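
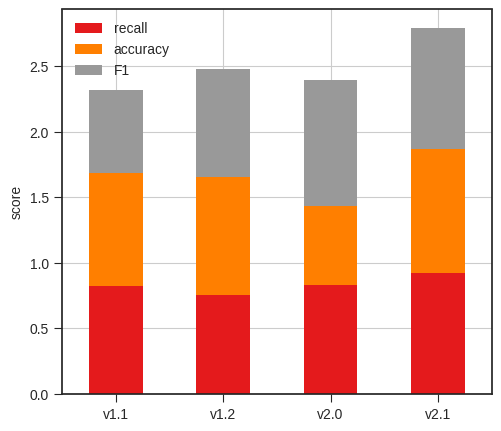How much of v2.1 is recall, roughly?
recall top ≈ 1.0, bottom ≈ 0.0; segment ≈ 1.0.

≈ 1.0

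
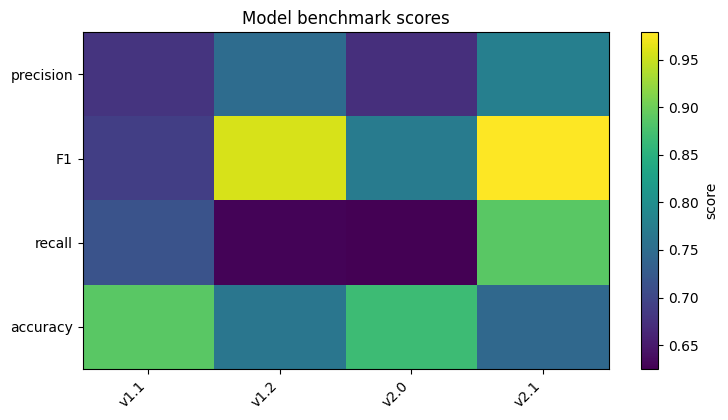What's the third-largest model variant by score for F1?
v2.0

Top 4 for F1: v2.1 ≈ 1.00, v1.2 ≈ 0.95, v2.0 ≈ 0.75, v1.1 ≈ 0.70.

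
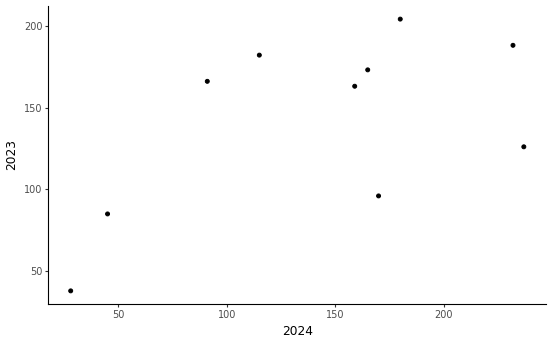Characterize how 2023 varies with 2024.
positive, moderate

Points are positively correlated; moderate (|r| ≈ 0.6).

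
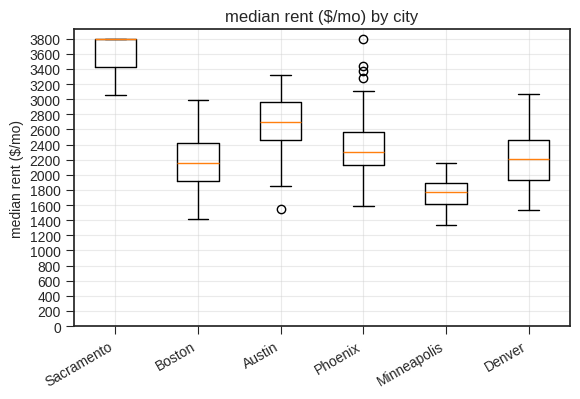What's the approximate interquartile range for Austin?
≈ 600

Q3 ≈ 3000, Q1 ≈ 2400; IQR ≈ 600.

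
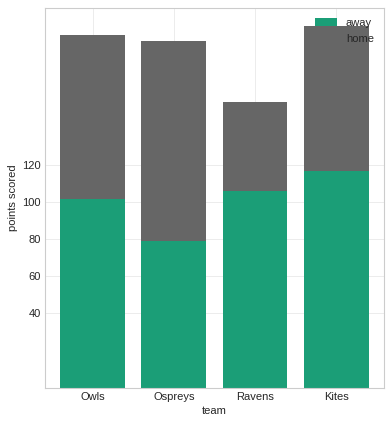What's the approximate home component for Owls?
home top ≈ 200, bottom ≈ 100; segment ≈ 100.

≈ 100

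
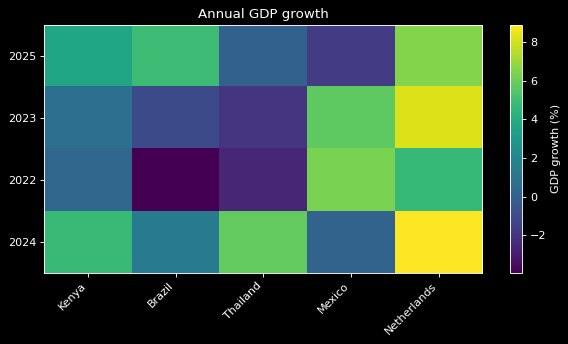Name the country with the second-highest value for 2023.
Mexico

Top 3 for 2023: Netherlands ≈ 8, Mexico ≈ 6, Kenya ≈ 0.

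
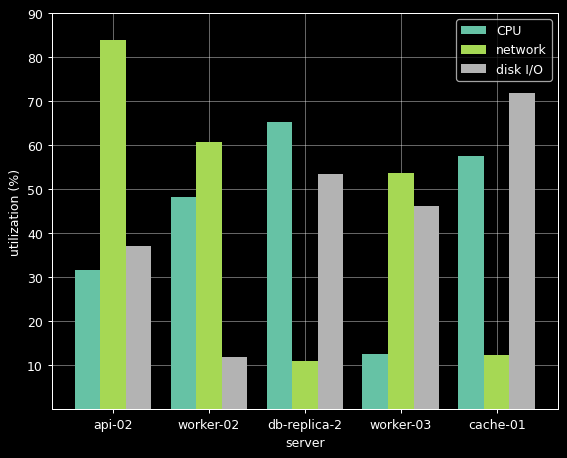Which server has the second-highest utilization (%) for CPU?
cache-01

Top 3 for CPU: db-replica-2 ≈ 70, cache-01 ≈ 60, worker-02 ≈ 50.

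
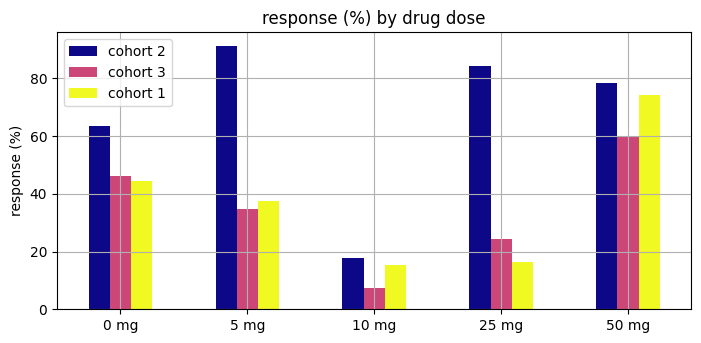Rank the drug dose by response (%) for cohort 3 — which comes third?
5 mg

Top 4 for cohort 3: 50 mg ≈ 60, 0 mg ≈ 50, 5 mg ≈ 30, 25 mg ≈ 20.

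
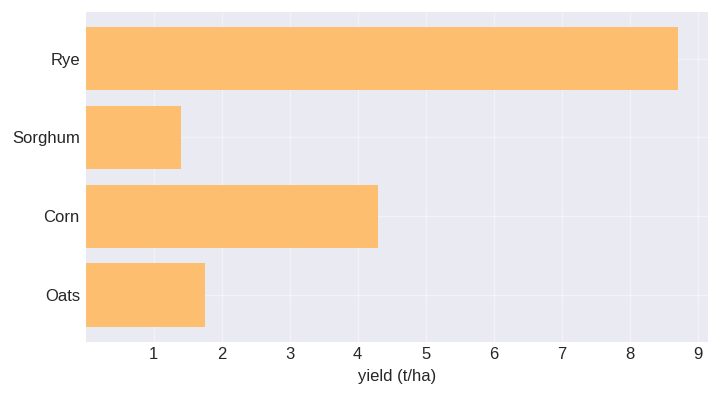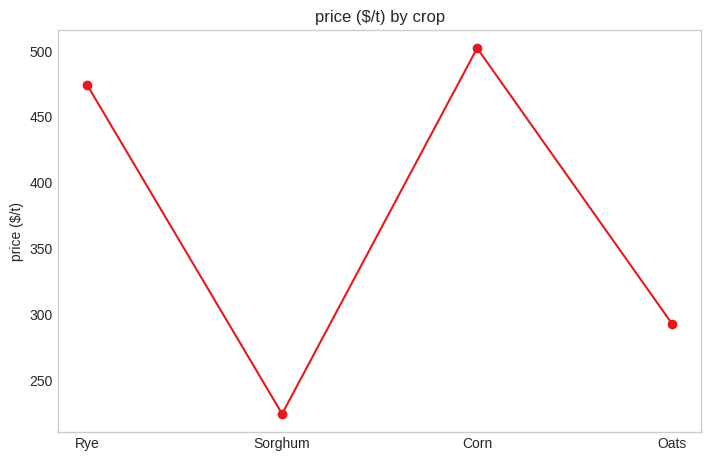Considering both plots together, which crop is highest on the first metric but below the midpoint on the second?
Oats

Chart 2 median price ($/t) ≈ 400; below-median crops: Sorghum, Oats. Among those, Oats has the highest yield (t/ha) (≈ 2).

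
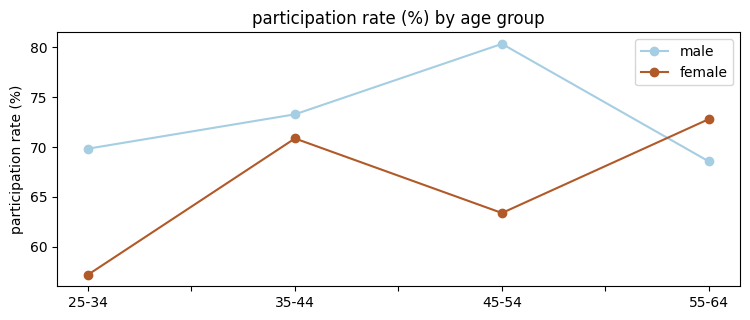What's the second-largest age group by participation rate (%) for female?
35-44

Top 3 for female: 55-64 ≈ 72, 35-44 ≈ 70, 45-54 ≈ 64.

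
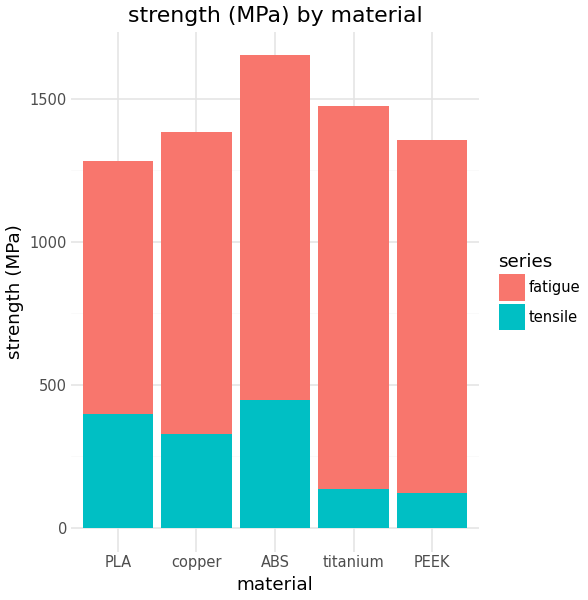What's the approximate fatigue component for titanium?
fatigue top ≈ 1400, bottom ≈ 200; segment ≈ 1200.

≈ 1200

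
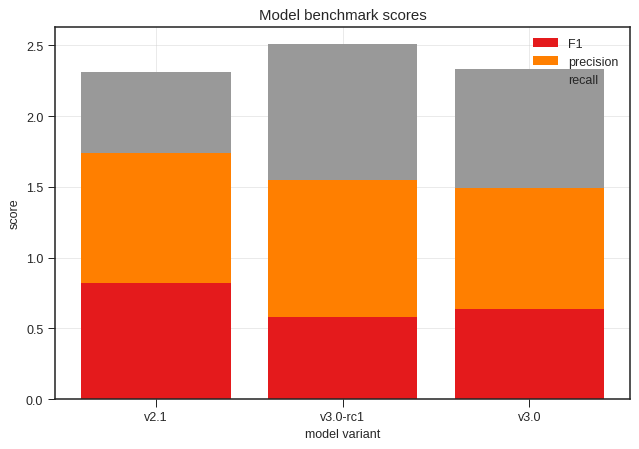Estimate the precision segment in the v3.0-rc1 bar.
≈ 1.0

precision top ≈ 1.5, bottom ≈ 0.5; segment ≈ 1.0.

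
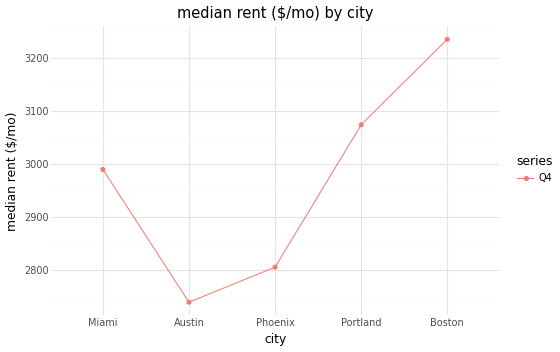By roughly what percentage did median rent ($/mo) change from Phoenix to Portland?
Phoenix ≈ 2800, Portland ≈ 3050; (3050 − 2800) / 2800 ≈ +8.9%.

≈ +8.9%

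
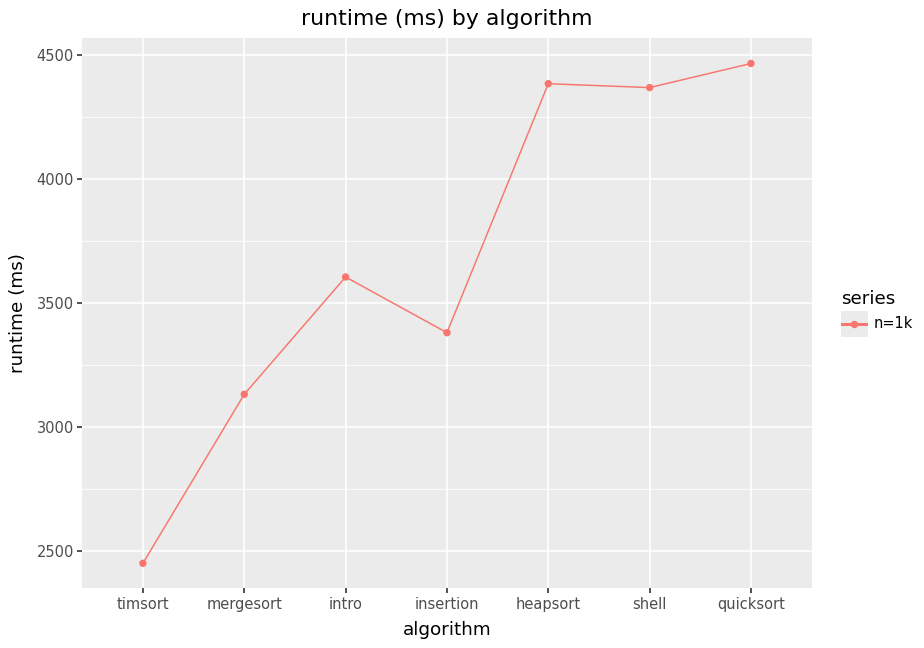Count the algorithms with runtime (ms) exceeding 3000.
6

Above 3000: mergesort, intro, insertion, heapsort, shell, quicksort.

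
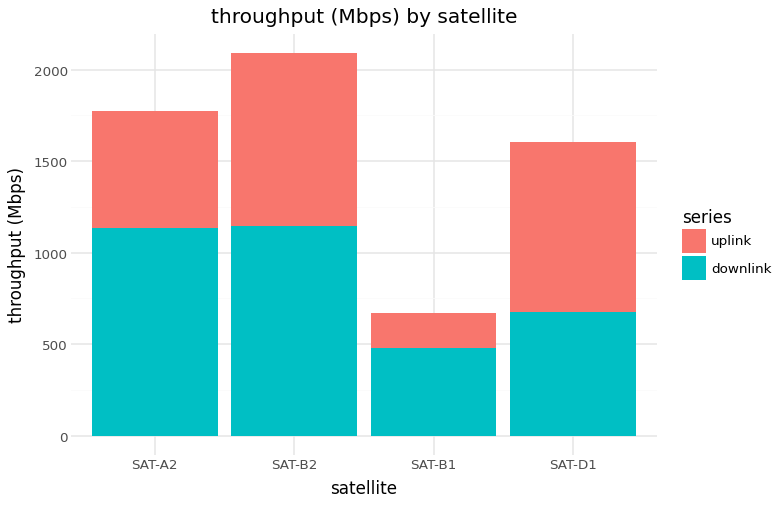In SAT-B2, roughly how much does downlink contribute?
downlink top ≈ 1200, bottom ≈ 0; segment ≈ 1200.

≈ 1200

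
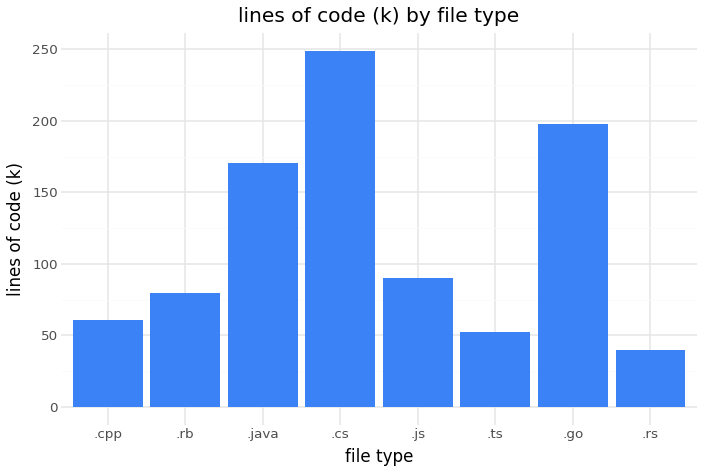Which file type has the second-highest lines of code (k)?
.go

Top 3: .cs ≈ 250, .go ≈ 200, .java ≈ 175.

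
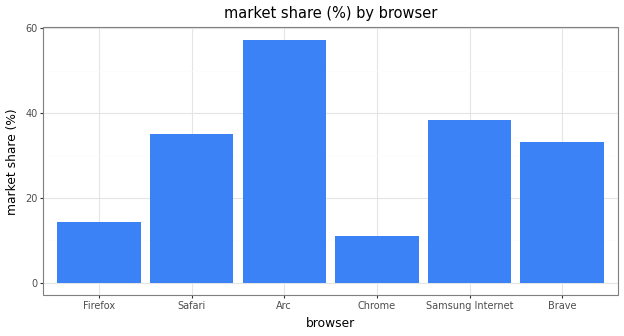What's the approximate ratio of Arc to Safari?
≈ 1.57×

Arc ≈ 55, Safari ≈ 35; 55/35 ≈ 1.57.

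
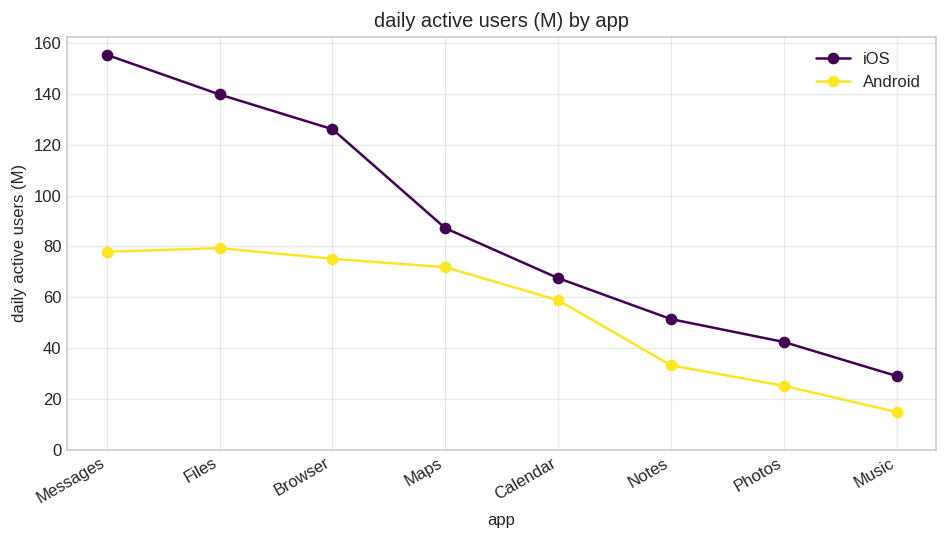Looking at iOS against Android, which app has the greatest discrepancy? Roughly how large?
Messages: iOS ≈ 160, Android ≈ 80 → gap ≈ 80. Next-largest (Files) is only ≈ 60.

Messages, ≈ 80 M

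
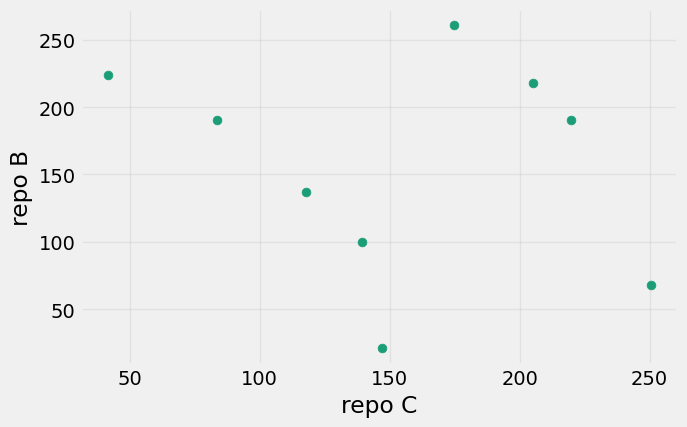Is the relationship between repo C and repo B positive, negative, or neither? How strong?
Points are roughly uncorrelated; weak (|r| ≈ 0.2).

no clear correlation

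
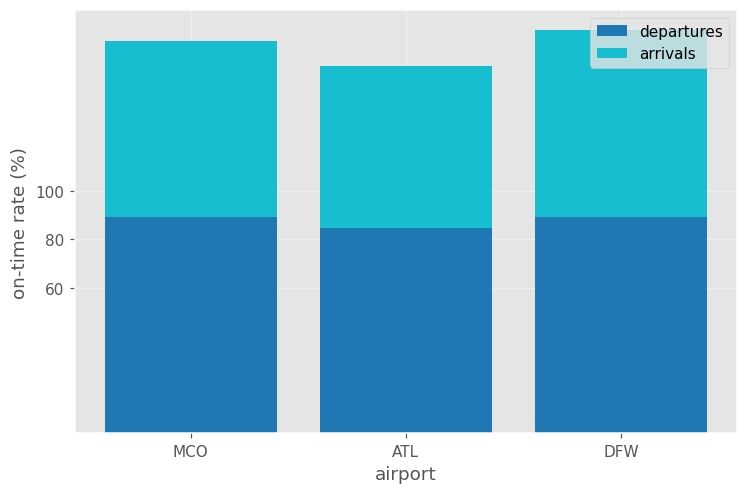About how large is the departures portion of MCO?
≈ 80

departures top ≈ 80, bottom ≈ 0; segment ≈ 80.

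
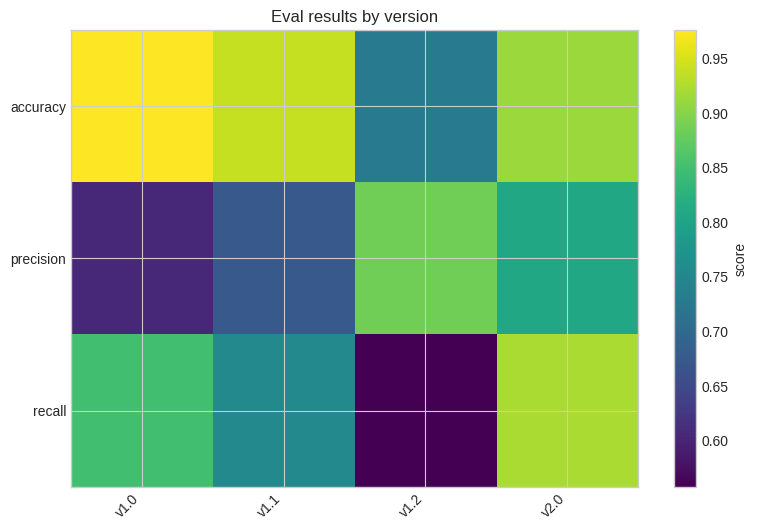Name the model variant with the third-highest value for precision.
Top 4 for precision: v1.2 ≈ 0.90, v2.0 ≈ 0.80, v1.1 ≈ 0.70, v1.0 ≈ 0.60.

v1.1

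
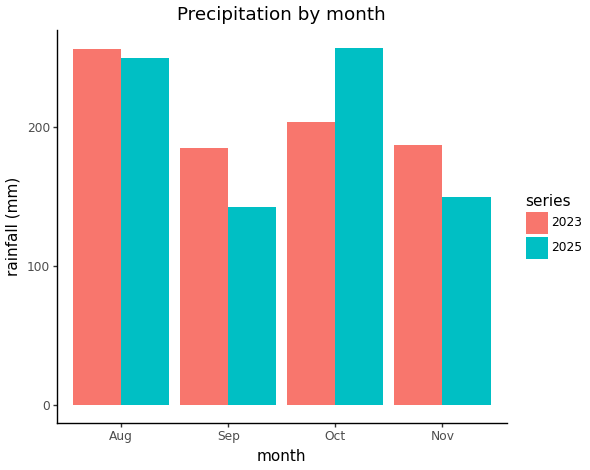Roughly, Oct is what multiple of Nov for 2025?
≈ 1.67×

Oct ≈ 250, Nov ≈ 150; 250/150 ≈ 1.67.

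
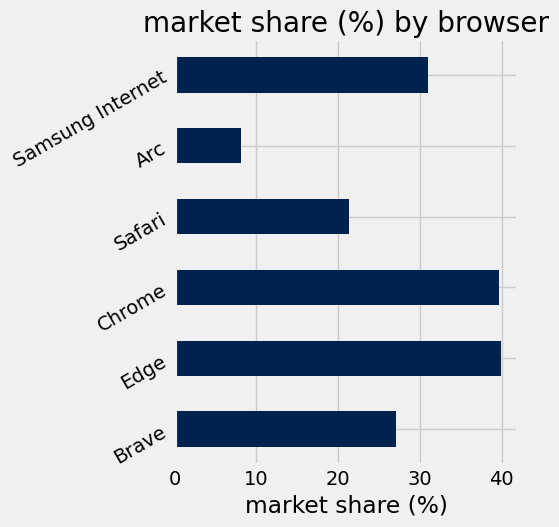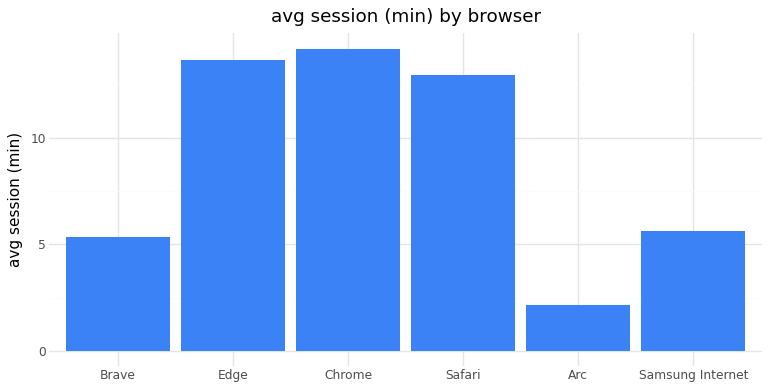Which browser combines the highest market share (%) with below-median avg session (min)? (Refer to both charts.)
Samsung Internet

Chart 2 median avg session (min) ≈ 10; below-median browsers: Brave, Arc, Samsung Internet. Among those, Samsung Internet has the highest market share (%) (≈ 30).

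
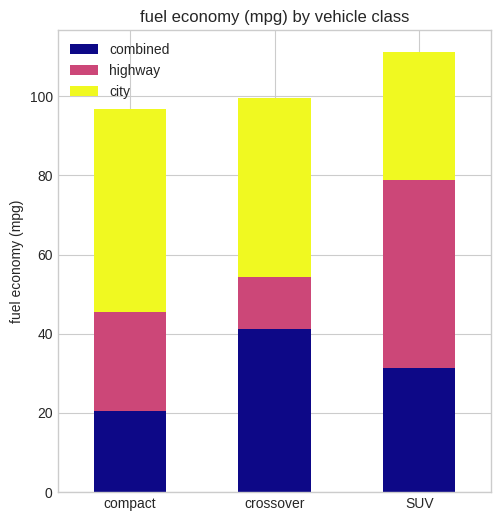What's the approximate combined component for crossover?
≈ 40

combined top ≈ 40, bottom ≈ 0; segment ≈ 40.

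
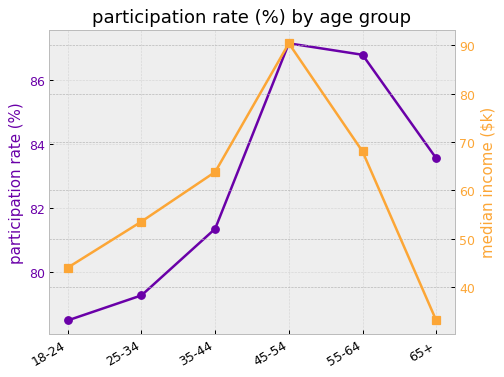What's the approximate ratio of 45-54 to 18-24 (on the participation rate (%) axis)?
45-54 ≈ 87, 18-24 ≈ 79; 87/79 ≈ 1.1.

≈ 1.1×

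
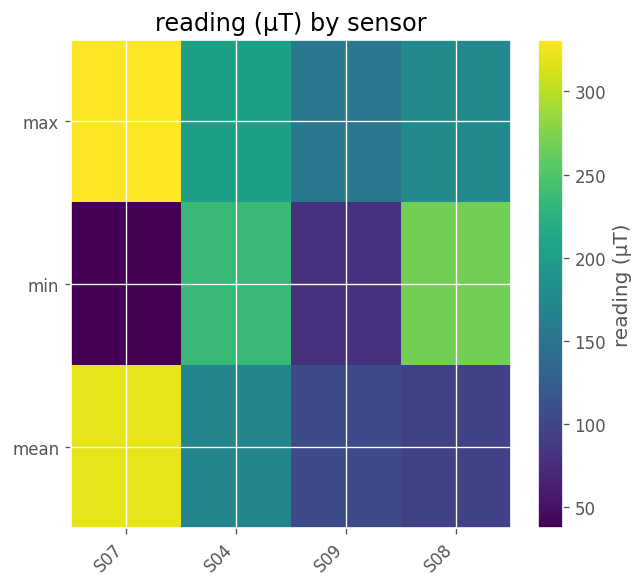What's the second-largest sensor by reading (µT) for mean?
Top 3 for mean: S07 ≈ 325, S04 ≈ 175, S09 ≈ 100.

S04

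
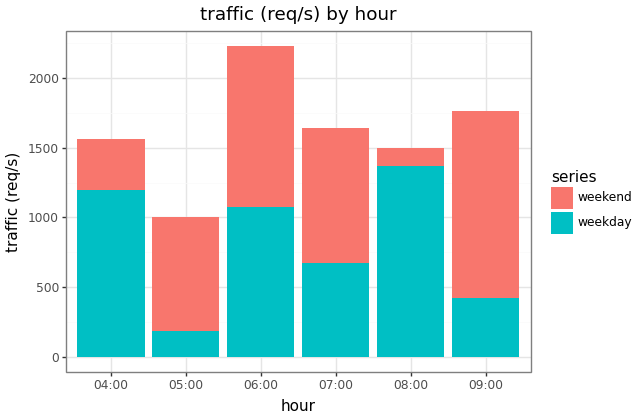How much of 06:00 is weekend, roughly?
weekend top ≈ 2200, bottom ≈ 1000; segment ≈ 1200.

≈ 1200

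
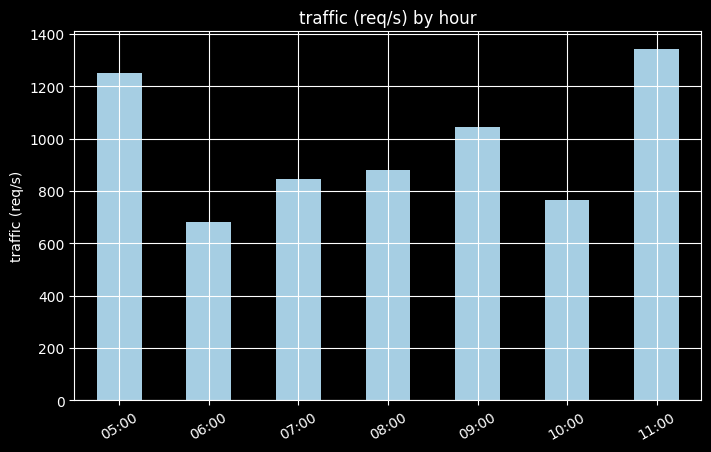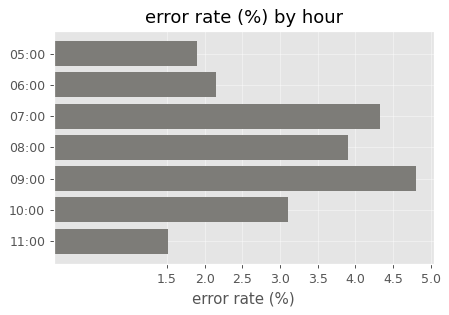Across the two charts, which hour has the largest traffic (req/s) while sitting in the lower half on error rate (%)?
Chart 2 median error rate (%) ≈ 3; below-median hours: 05:00, 06:00, 11:00. Among those, 11:00 has the highest traffic (req/s) (≈ 1400).

11:00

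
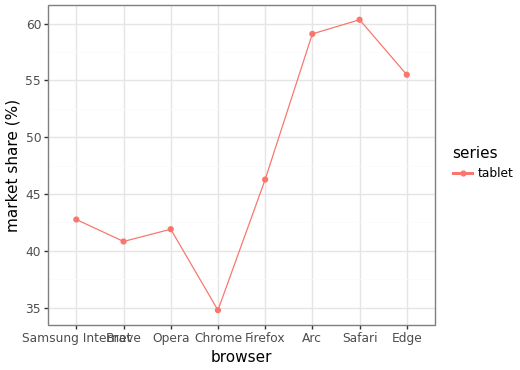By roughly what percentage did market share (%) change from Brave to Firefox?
≈ +12.5%

Brave ≈ 40, Firefox ≈ 45; (45 − 40) / 40 ≈ +12.5%.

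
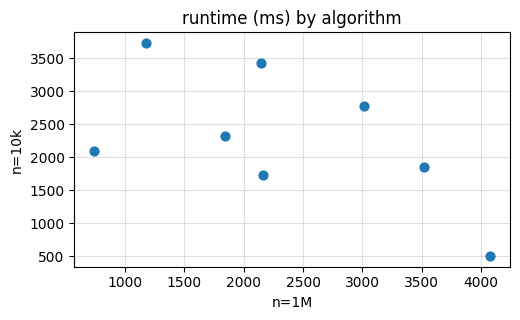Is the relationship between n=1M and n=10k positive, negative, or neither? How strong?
Points are negatively correlated; moderate (|r| ≈ 0.6).

negative, moderate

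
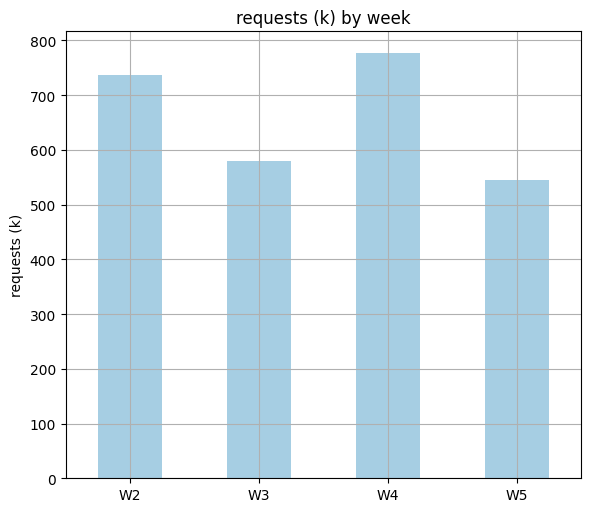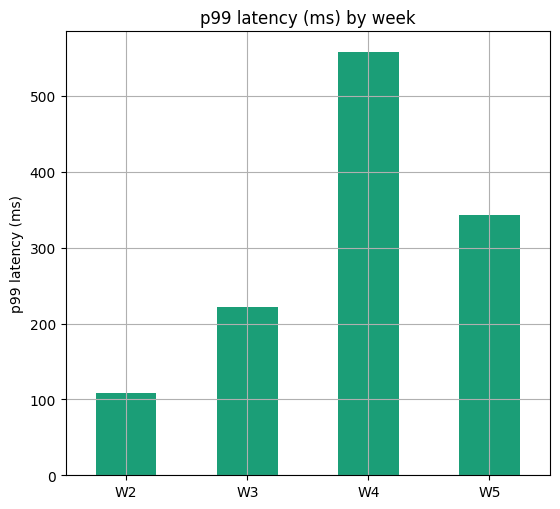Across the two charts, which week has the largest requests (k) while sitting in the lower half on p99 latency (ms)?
Chart 2 median p99 latency (ms) ≈ 300; below-median weeks: W2, W3. Among those, W2 has the highest requests (k) (≈ 700).

W2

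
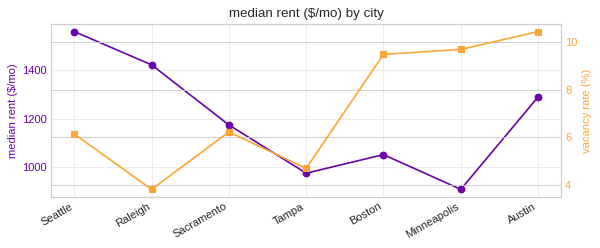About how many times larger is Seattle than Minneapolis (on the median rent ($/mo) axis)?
Seattle ≈ 1600, Minneapolis ≈ 900; 1600/900 ≈ 1.78.

≈ 1.78×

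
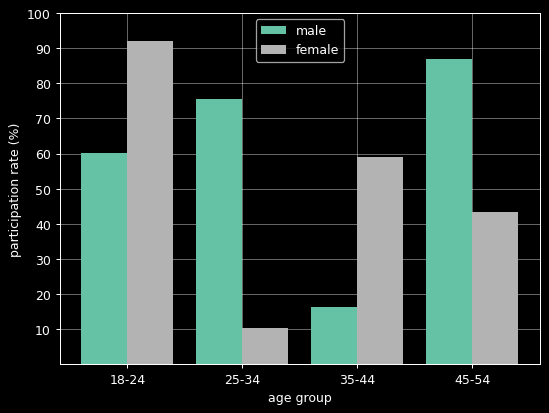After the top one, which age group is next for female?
35-44

Top 3 for female: 18-24 ≈ 90, 35-44 ≈ 60, 45-54 ≈ 40.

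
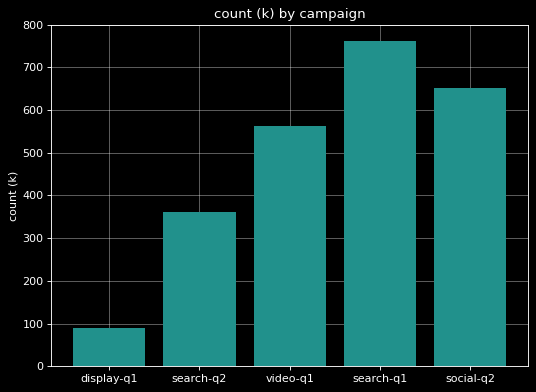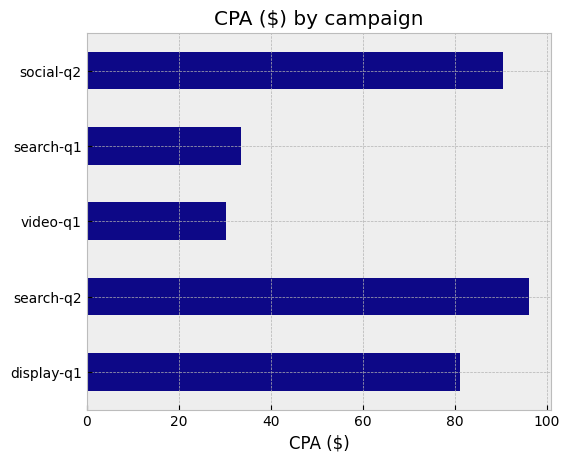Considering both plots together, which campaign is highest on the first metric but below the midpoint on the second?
Chart 2 median CPA ($) ≈ 80; below-median campaigns: video-q1, search-q1. Among those, search-q1 has the highest count (k) (≈ 800).

search-q1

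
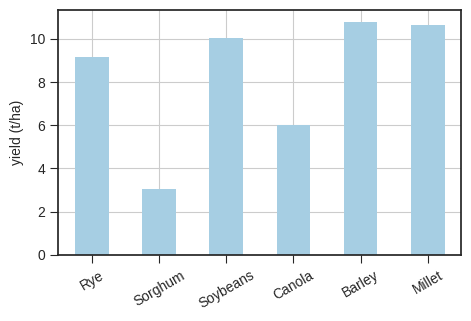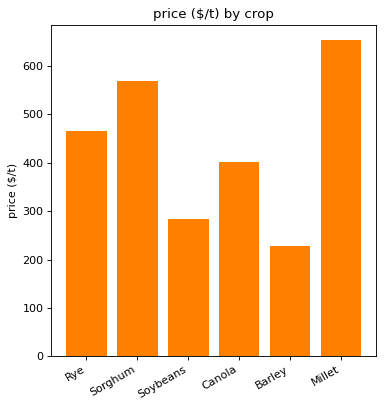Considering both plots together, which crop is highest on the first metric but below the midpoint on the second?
Barley

Chart 2 median price ($/t) ≈ 400; below-median crops: Soybeans, Canola, Barley. Among those, Barley has the highest yield (t/ha) (≈ 11).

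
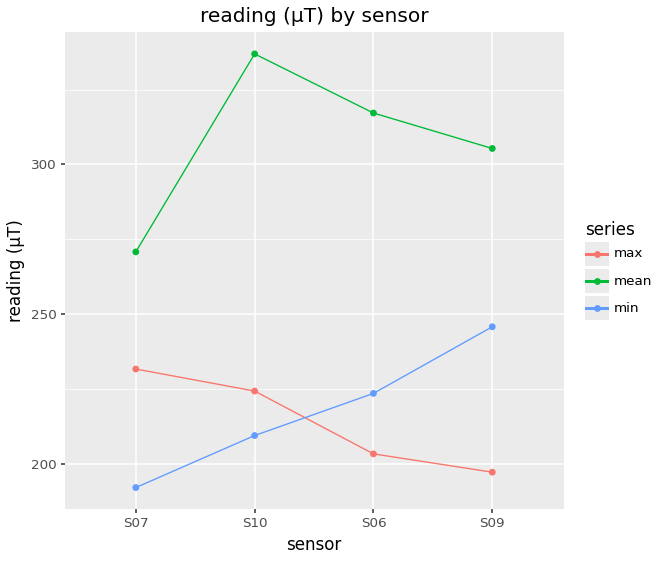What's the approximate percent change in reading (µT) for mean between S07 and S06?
≈ +14.3%

S07 ≈ 280, S06 ≈ 320; (320 − 280) / 280 ≈ +14.3%.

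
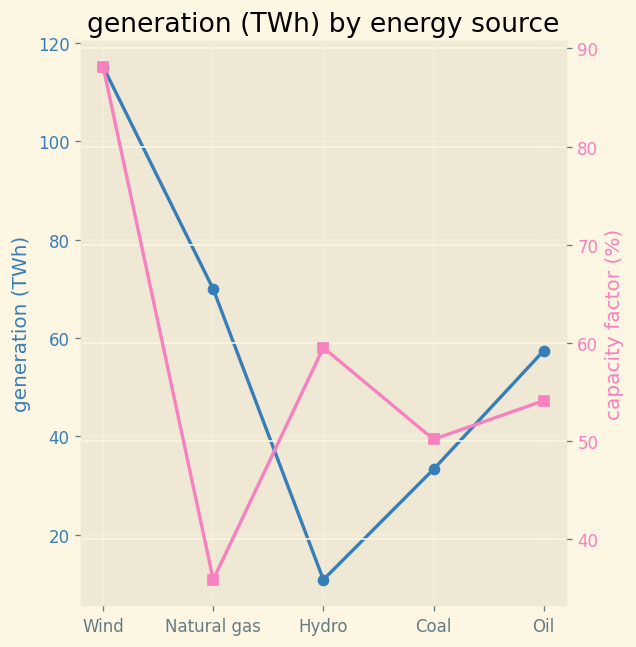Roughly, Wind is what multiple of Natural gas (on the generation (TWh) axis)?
≈ 1.71×

Wind ≈ 120, Natural gas ≈ 70; 120/70 ≈ 1.71.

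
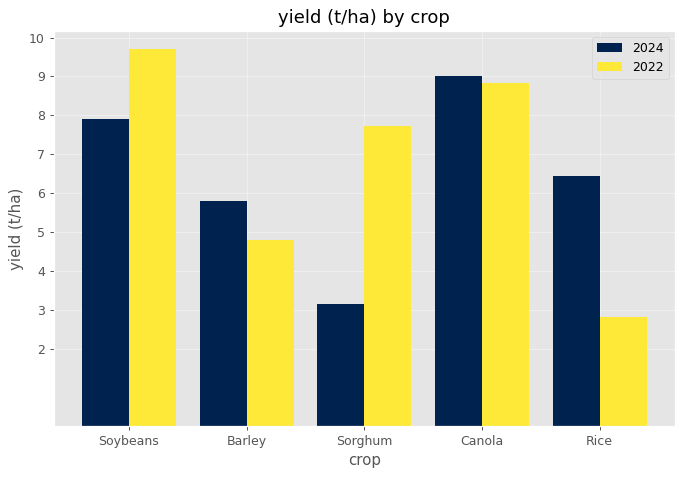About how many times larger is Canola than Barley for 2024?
≈ 1.5×

Canola ≈ 9, Barley ≈ 6; 9/6 ≈ 1.5.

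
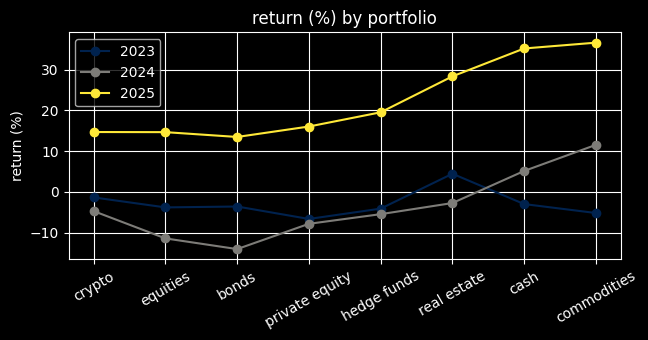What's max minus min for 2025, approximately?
≈ 20

Max commodities ≈ 35, min bonds ≈ 15; range ≈ 20.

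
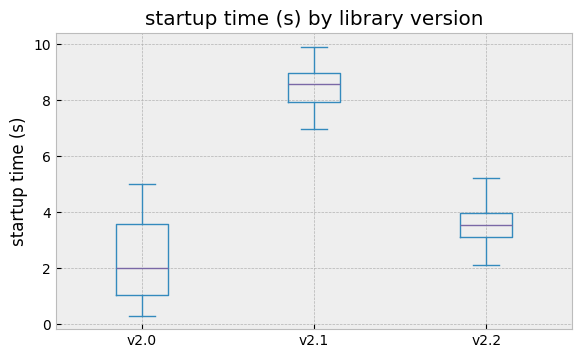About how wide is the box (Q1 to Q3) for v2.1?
≈ 1

Q3 ≈ 9, Q1 ≈ 8; IQR ≈ 1.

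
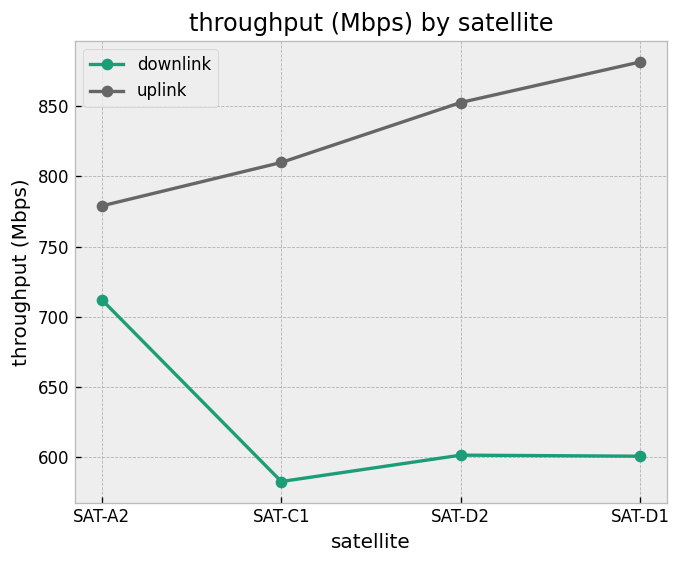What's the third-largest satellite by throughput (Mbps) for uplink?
Top 4 for uplink: SAT-D1 ≈ 875, SAT-D2 ≈ 850, SAT-C1 ≈ 800, SAT-A2 ≈ 775.

SAT-C1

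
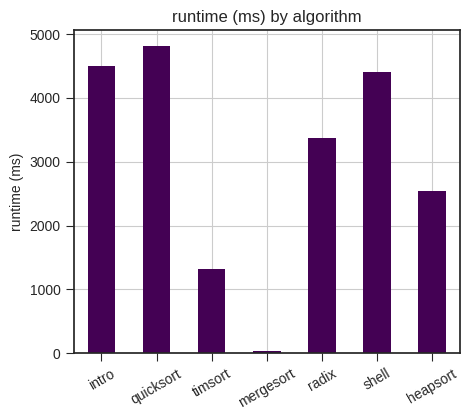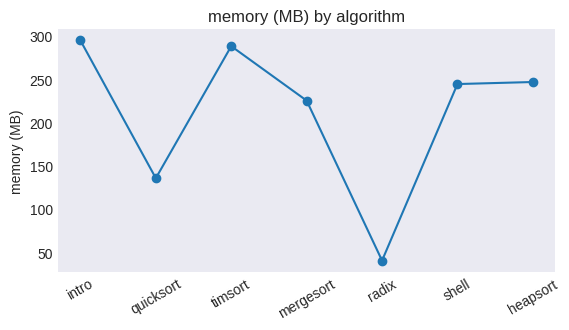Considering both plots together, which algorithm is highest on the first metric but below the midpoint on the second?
Chart 2 median memory (MB) ≈ 250; below-median algorithms: quicksort, mergesort, radix. Among those, quicksort has the highest runtime (ms) (≈ 5000).

quicksort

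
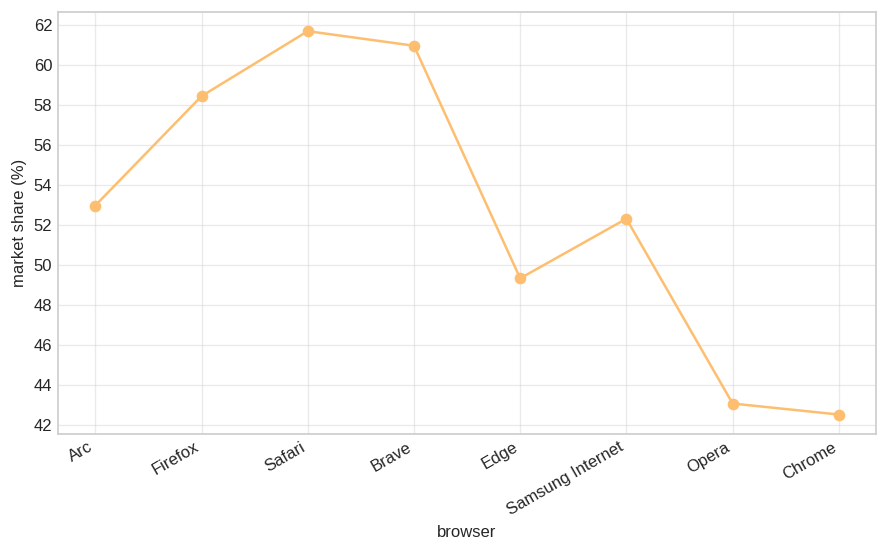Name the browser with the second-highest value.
Brave

Top 3: Safari ≈ 62, Brave ≈ 60, Firefox ≈ 58.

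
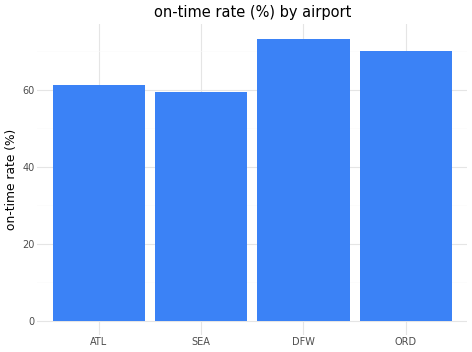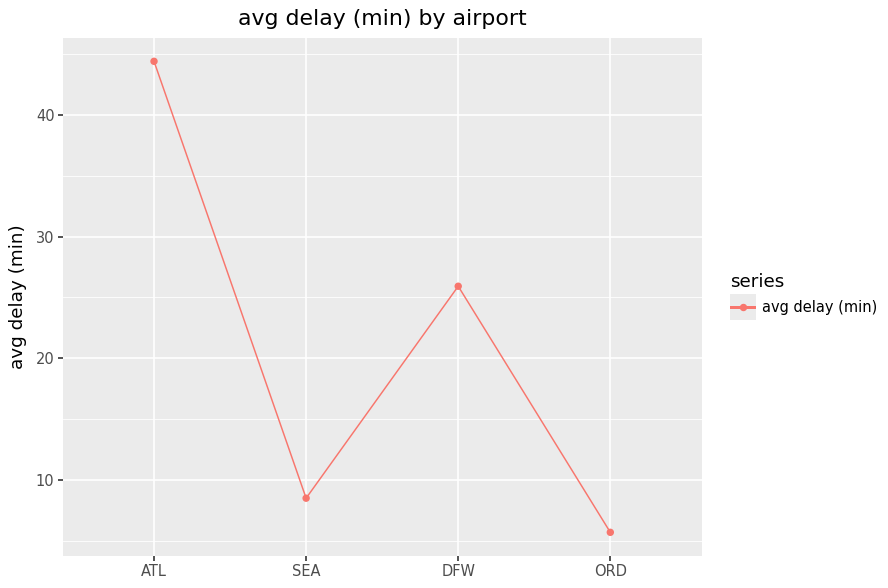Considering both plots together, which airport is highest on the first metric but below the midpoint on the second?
ORD

Chart 2 median avg delay (min) ≈ 15; below-median airports: SEA, ORD. Among those, ORD has the highest on-time rate (%) (≈ 70).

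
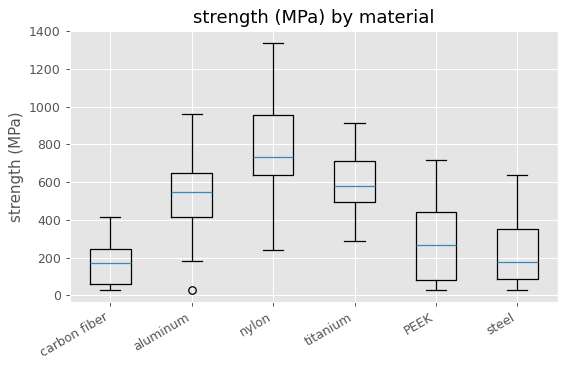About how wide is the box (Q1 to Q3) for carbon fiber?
Q3 ≈ 250, Q1 ≈ 50; IQR ≈ 200.

≈ 200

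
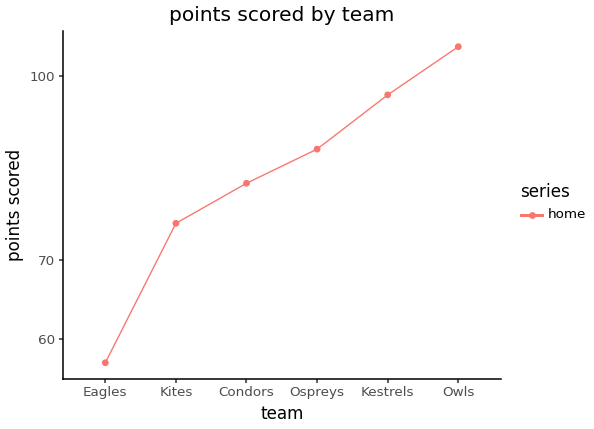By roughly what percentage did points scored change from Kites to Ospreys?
≈ +13.3%

Kites ≈ 75, Ospreys ≈ 85; (85 − 75) / 75 ≈ +13.3%.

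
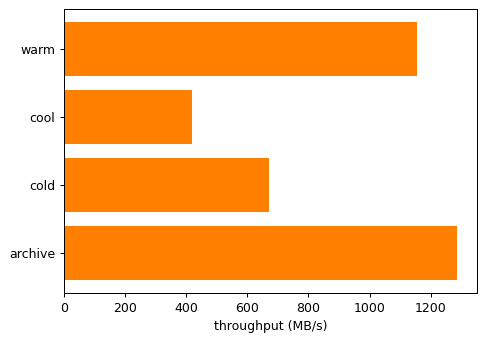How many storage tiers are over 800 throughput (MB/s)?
2

Above 800: warm, archive.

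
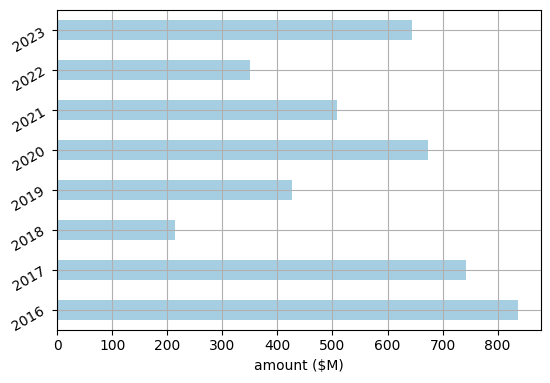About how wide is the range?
≈ 600

Max 2016 ≈ 800, min 2018 ≈ 200; range ≈ 600.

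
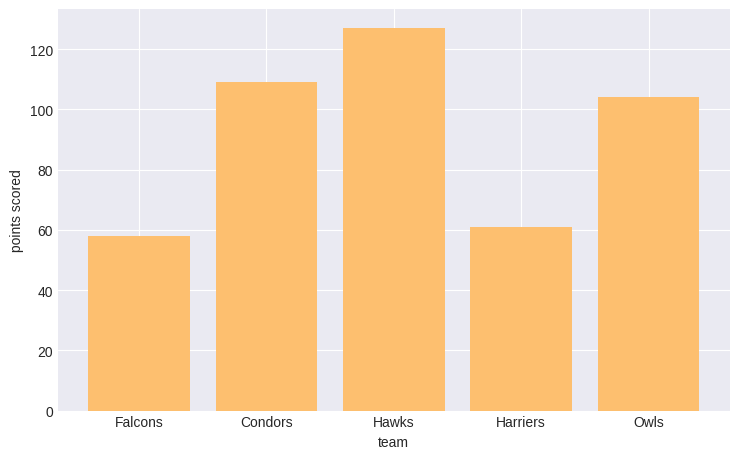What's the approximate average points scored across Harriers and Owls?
≈ 80

(60 + 100) / 2 ≈ 80.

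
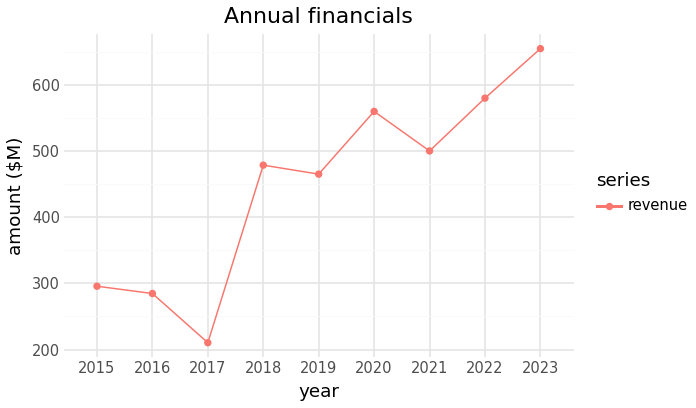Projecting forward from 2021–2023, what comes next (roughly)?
≈ 725

Last three: 500, 600, 650 → slope ≈ 75/step → next ≈ 725.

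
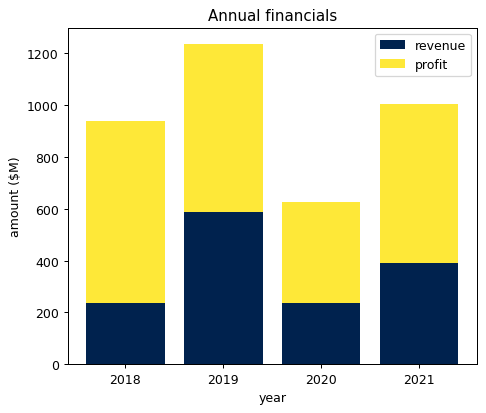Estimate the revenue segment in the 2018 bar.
revenue top ≈ 200, bottom ≈ 0; segment ≈ 200.

≈ 200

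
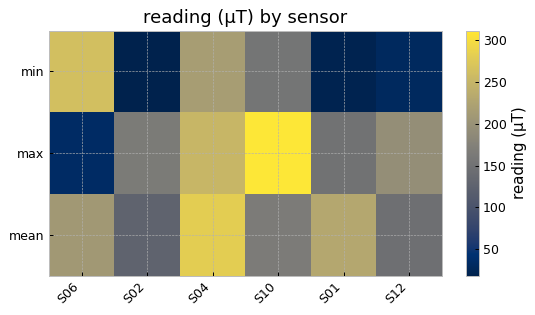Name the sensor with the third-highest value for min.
S10

Top 4 for min: S06 ≈ 275, S04 ≈ 225, S10 ≈ 150, S12 ≈ 25.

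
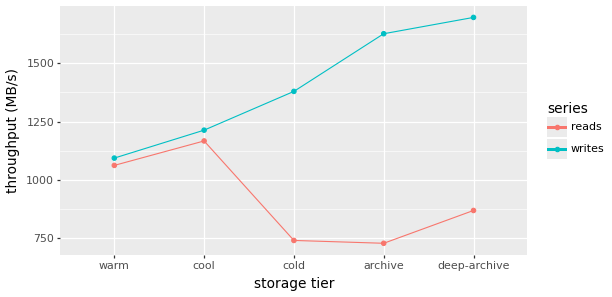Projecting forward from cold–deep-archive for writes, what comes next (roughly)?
Last three: 1400, 1600, 1700 → slope ≈ 150/step → next ≈ 1850.

≈ 1850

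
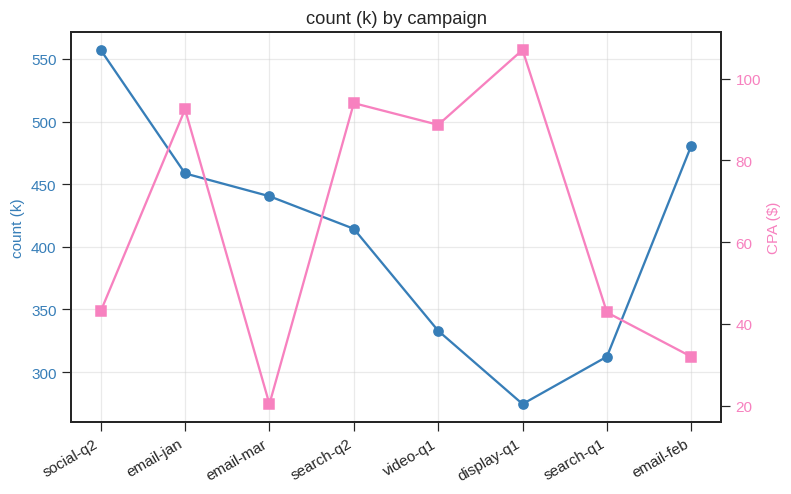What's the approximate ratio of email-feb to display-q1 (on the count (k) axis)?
≈ 1.73×

email-feb ≈ 475, display-q1 ≈ 275; 475/275 ≈ 1.73.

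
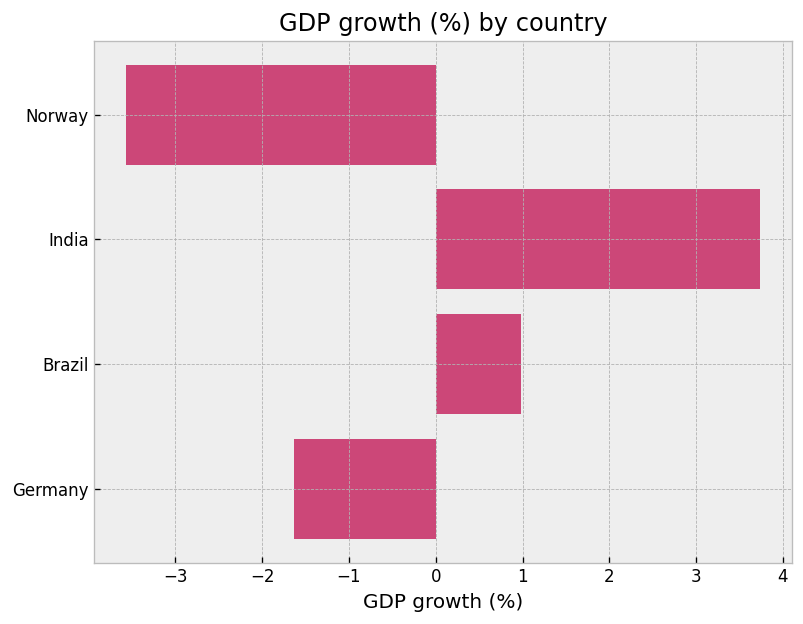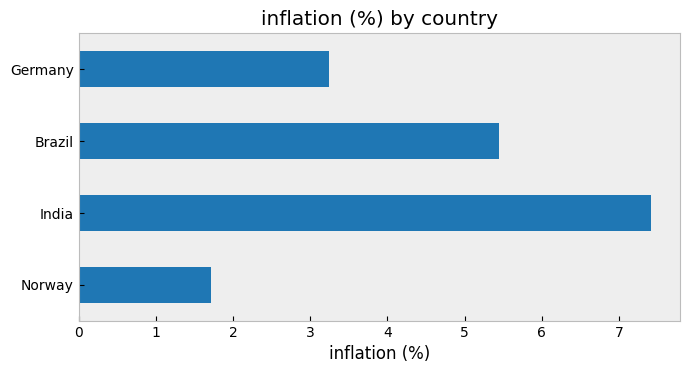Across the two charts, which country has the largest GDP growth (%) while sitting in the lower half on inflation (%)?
Chart 2 median inflation (%) ≈ 4; below-median countries: Norway, Germany. Among those, Germany has the highest GDP growth (%) (≈ -1.5).

Germany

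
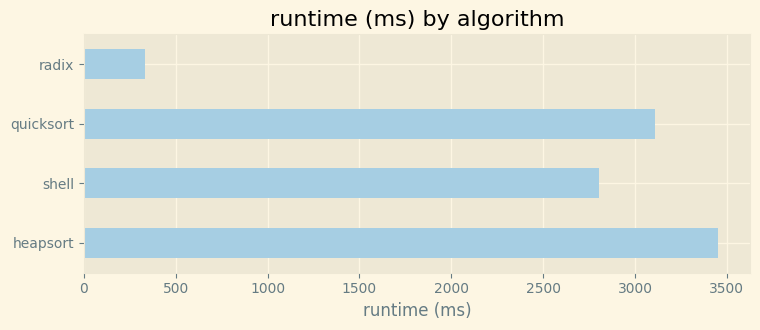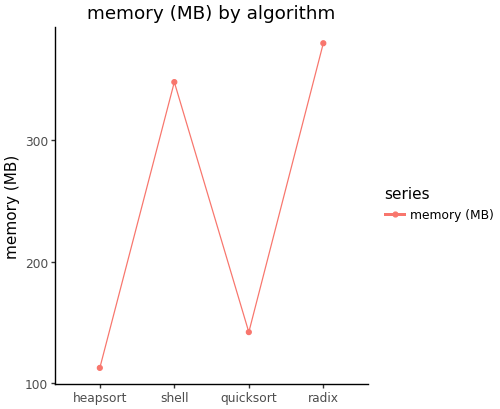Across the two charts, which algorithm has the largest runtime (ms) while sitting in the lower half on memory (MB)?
Chart 2 median memory (MB) ≈ 250; below-median algorithms: heapsort, quicksort. Among those, heapsort has the highest runtime (ms) (≈ 3500).

heapsort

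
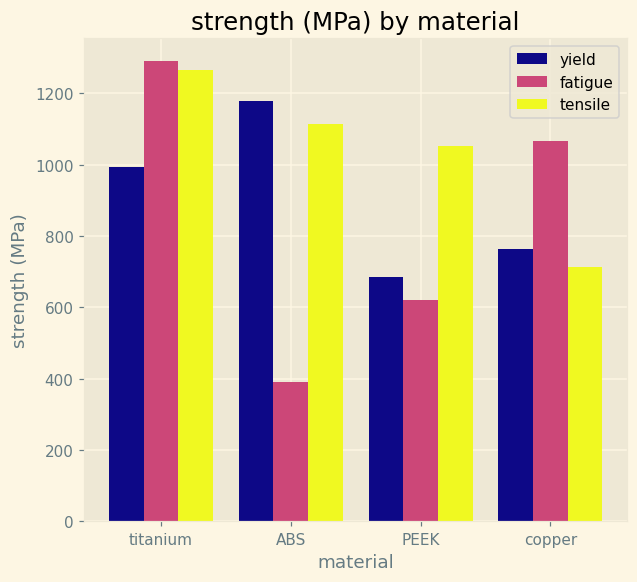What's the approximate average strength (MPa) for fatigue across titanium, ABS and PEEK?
(1200 + 400 + 600) / 3 ≈ 733.

≈ 733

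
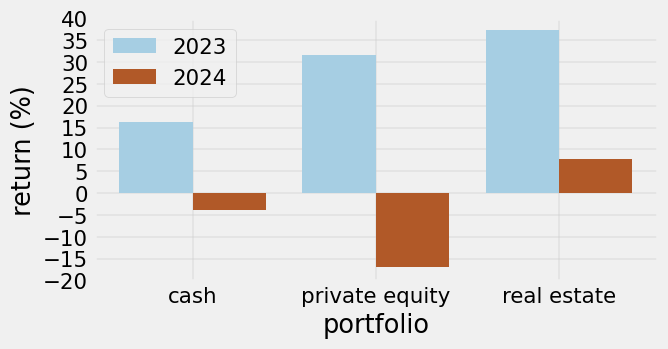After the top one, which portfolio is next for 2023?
Top 3 for 2023: real estate ≈ 35, private equity ≈ 30, cash ≈ 15.

private equity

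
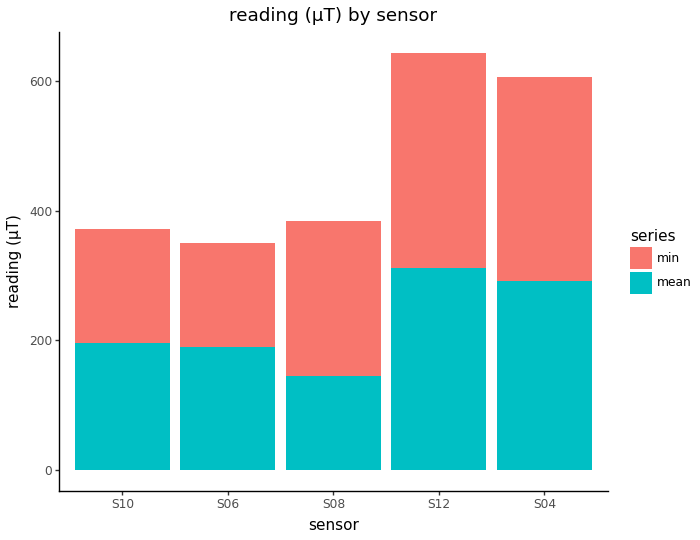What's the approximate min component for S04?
min top ≈ 600, bottom ≈ 300; segment ≈ 300.

≈ 300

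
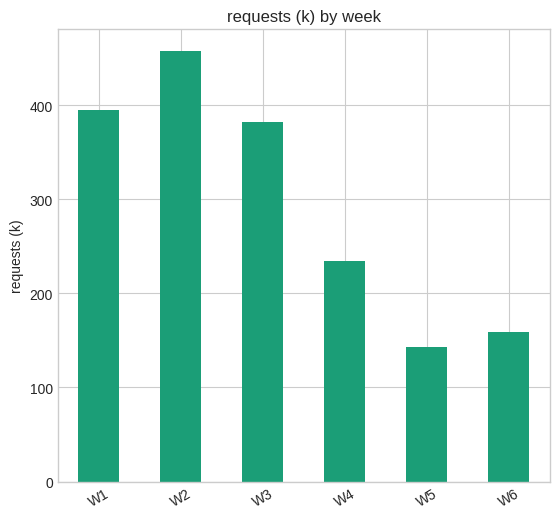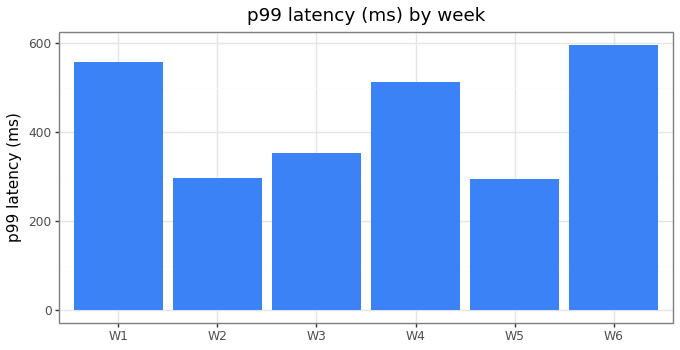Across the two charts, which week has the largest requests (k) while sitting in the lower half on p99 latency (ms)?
W2

Chart 2 median p99 latency (ms) ≈ 400; below-median weeks: W2, W3, W5. Among those, W2 has the highest requests (k) (≈ 450).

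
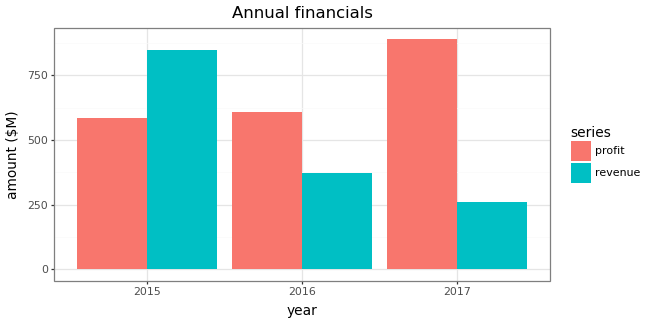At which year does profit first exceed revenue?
2015: profit ≈ 600 vs revenue ≈ 800 (not yet); 2016: profit ≈ 600 vs revenue ≈ 400 (first crossover).

2016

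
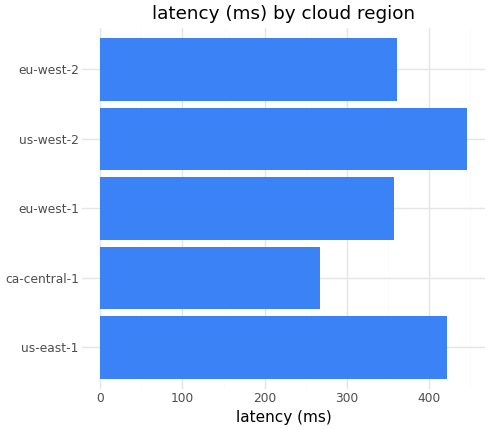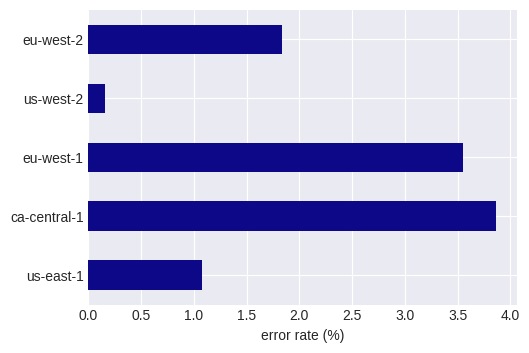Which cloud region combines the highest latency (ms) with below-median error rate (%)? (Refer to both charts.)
us-west-2

Chart 2 median error rate (%) ≈ 2; below-median cloud regions: us-east-1, us-west-2. Among those, us-west-2 has the highest latency (ms) (≈ 450).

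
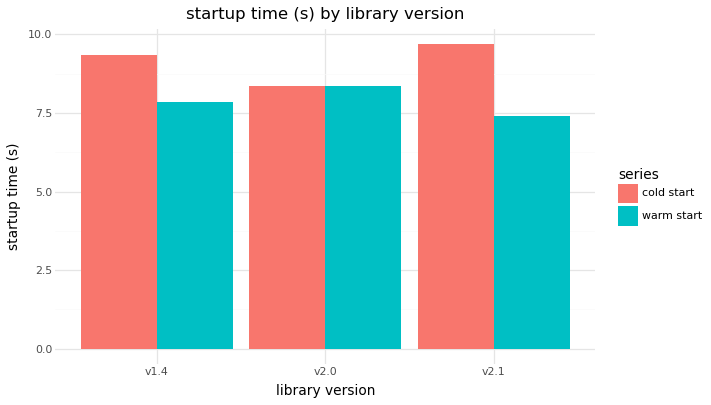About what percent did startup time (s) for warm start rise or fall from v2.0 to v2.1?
v2.0 ≈ 8, v2.1 ≈ 7; (7 − 8) / 8 ≈ -12.5%.

≈ -12.5%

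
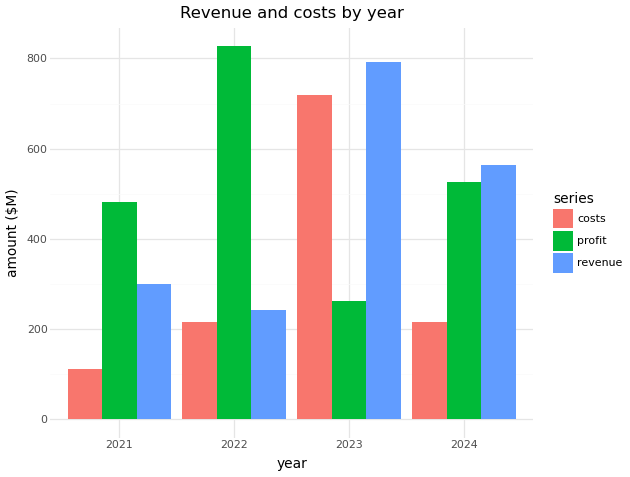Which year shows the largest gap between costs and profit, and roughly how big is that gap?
2022: costs ≈ 200, profit ≈ 800 → gap ≈ 600. Next-largest (2023) is only ≈ 400.

2022, ≈ 600 $M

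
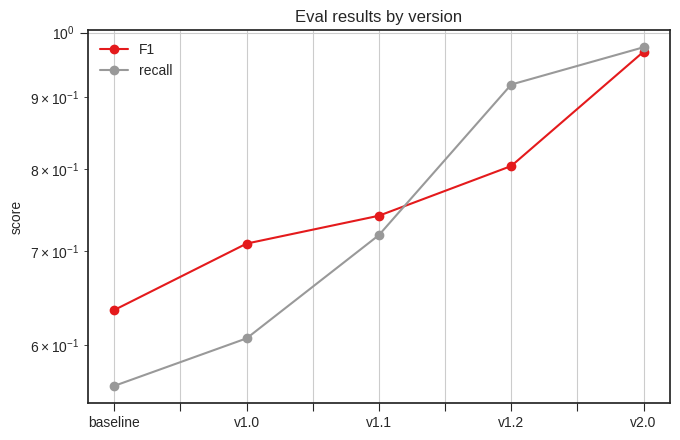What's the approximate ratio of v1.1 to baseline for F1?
≈ 1.15×

v1.1 ≈ 0.75, baseline ≈ 0.65; 0.75/0.65 ≈ 1.15.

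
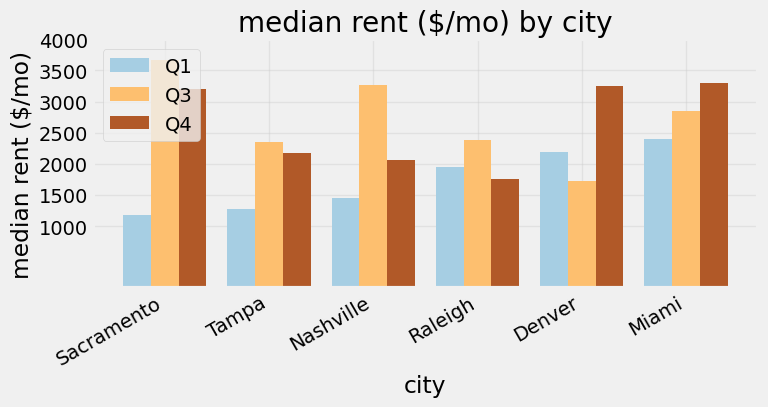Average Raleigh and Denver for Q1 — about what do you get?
(2000 + 2000) / 2 ≈ 2000.

≈ 2000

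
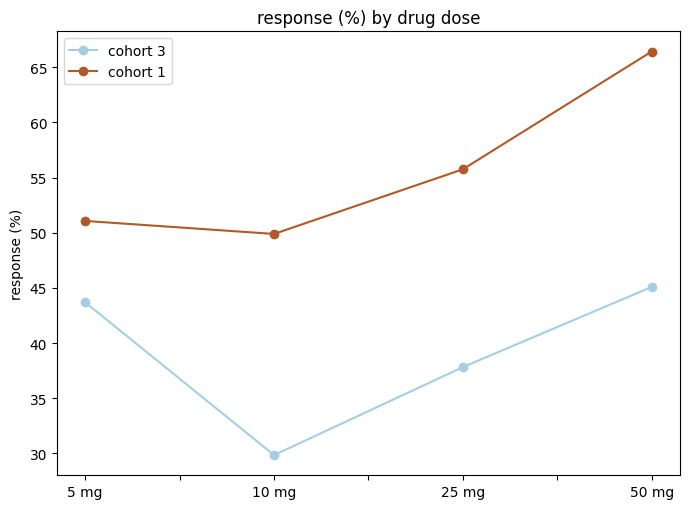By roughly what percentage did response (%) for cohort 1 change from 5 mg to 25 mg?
≈ +10%

5 mg ≈ 50, 25 mg ≈ 55; (55 − 50) / 50 ≈ +10%.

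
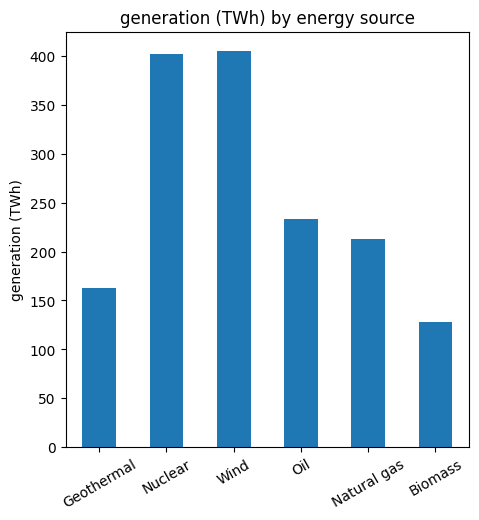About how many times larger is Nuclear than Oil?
Nuclear ≈ 400, Oil ≈ 250; 400/250 ≈ 1.6.

≈ 1.6×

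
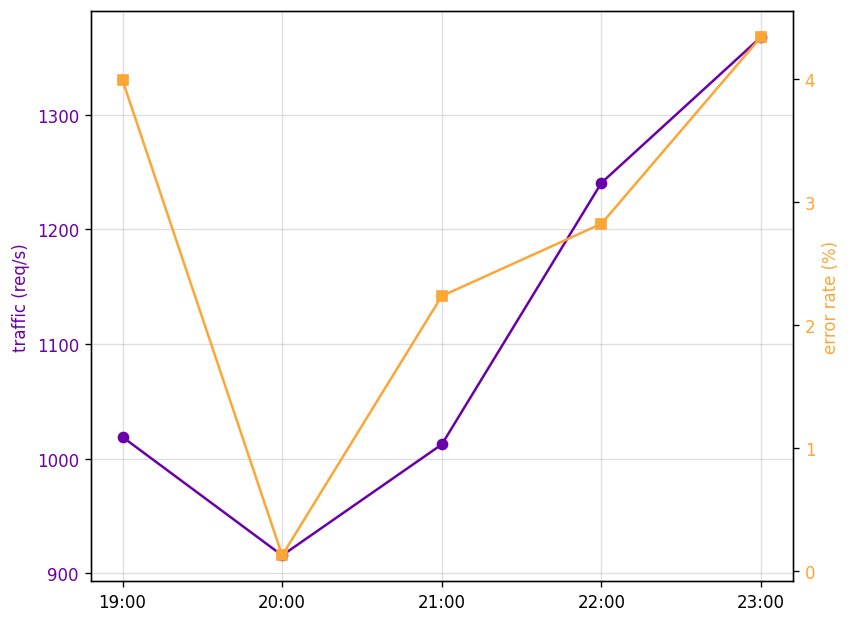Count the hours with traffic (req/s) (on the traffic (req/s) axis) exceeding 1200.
Above 1200: 22:00, 23:00.

2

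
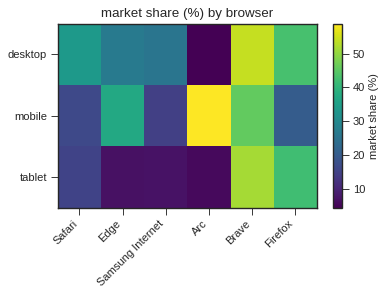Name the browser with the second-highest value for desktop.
Top 3 for desktop: Brave ≈ 55, Firefox ≈ 45, Safari ≈ 35.

Firefox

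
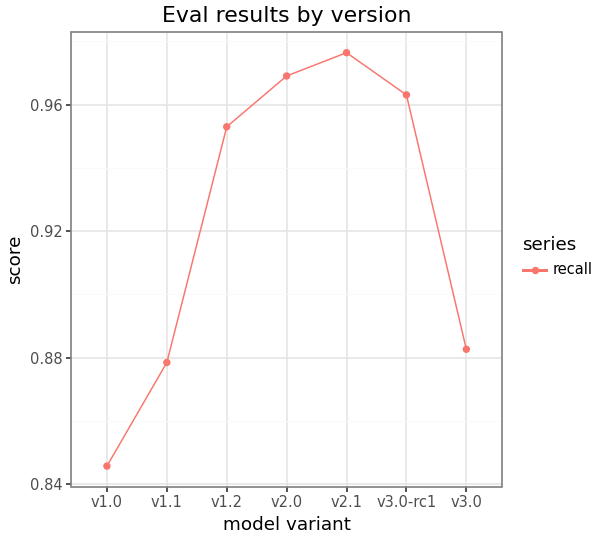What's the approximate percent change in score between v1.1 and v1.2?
≈ +9.1%

v1.1 ≈ 0.88, v1.2 ≈ 0.96; (0.96 − 0.88) / 0.88 ≈ +9.1%.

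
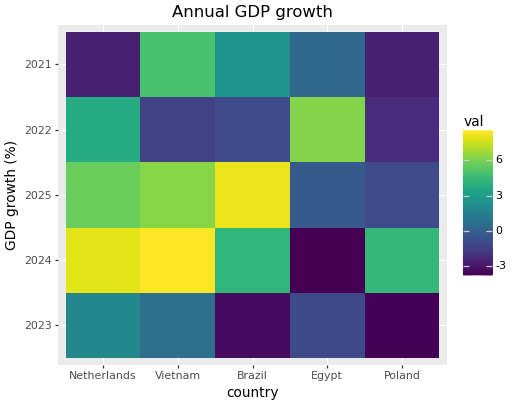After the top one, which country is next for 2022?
Top 3 for 2022: Egypt ≈ 6, Netherlands ≈ 4, Brazil ≈ 0.

Netherlands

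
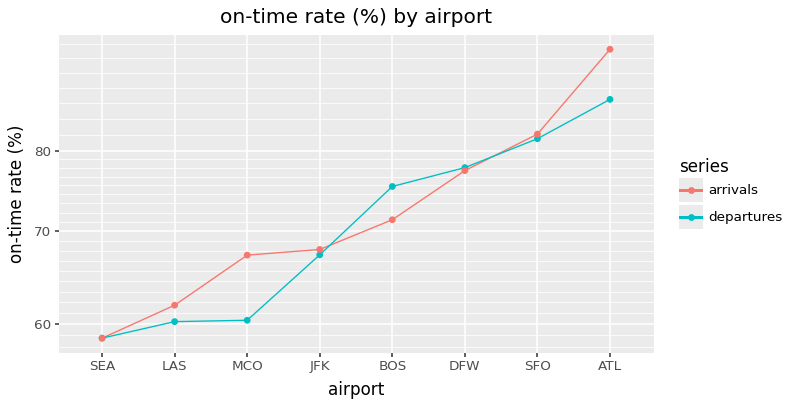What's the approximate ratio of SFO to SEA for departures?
≈ 1.33×

SFO ≈ 80, SEA ≈ 60; 80/60 ≈ 1.33.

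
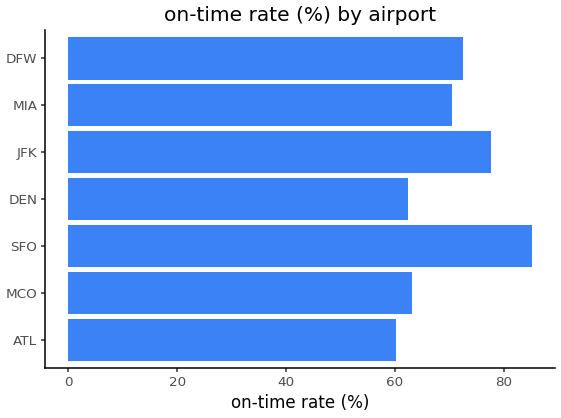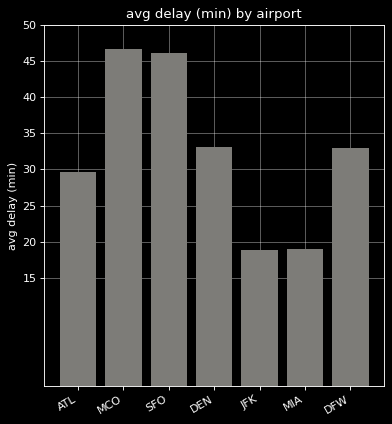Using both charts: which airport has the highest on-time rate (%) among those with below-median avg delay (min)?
JFK

Chart 2 median avg delay (min) ≈ 35; below-median airports: ATL, JFK, MIA. Among those, JFK has the highest on-time rate (%) (≈ 80).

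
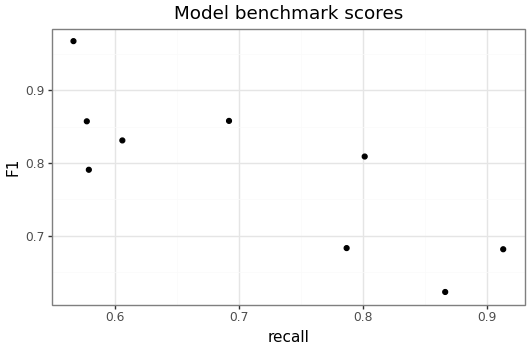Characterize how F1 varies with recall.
negative, strong

Points are negatively correlated; strong (|r| ≈ 0.8).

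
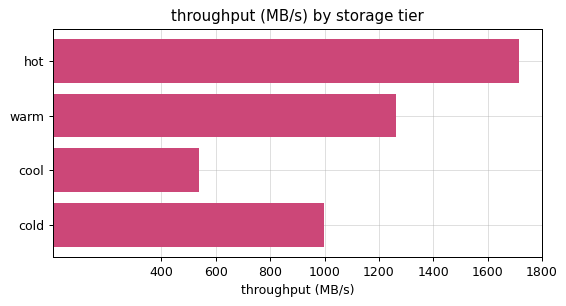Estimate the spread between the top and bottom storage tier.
≈ 1200

Max hot ≈ 1800, min cool ≈ 600; range ≈ 1200.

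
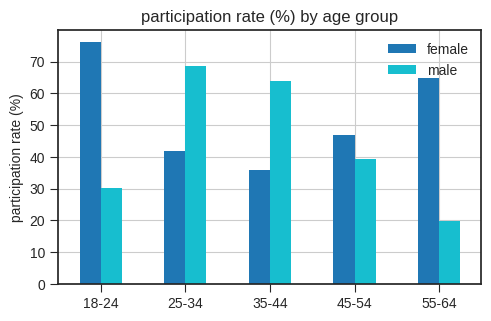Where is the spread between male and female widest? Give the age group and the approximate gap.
18-24, ≈ 50 %

18-24: male ≈ 30, female ≈ 80 → gap ≈ 50. Next-largest (55-64) is only ≈ 40.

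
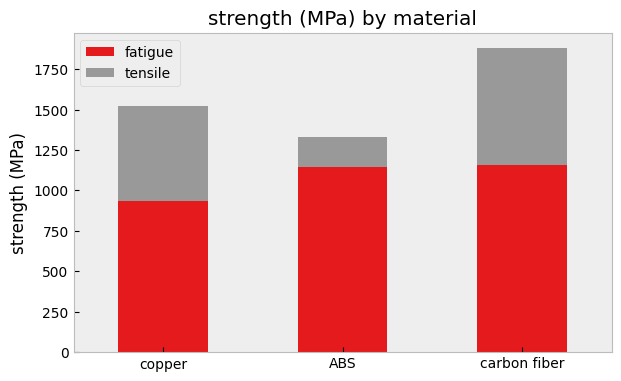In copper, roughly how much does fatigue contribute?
fatigue top ≈ 1000, bottom ≈ 0; segment ≈ 1000.

≈ 1000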